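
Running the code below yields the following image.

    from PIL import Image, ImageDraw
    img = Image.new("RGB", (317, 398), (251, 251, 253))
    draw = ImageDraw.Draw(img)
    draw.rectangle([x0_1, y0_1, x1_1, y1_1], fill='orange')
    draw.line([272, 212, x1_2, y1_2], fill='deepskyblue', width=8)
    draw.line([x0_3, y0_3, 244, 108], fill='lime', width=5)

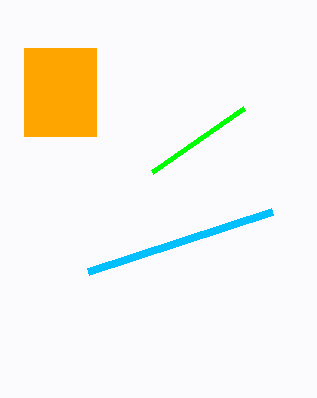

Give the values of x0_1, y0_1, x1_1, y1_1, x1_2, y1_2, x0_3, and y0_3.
x0_1 = 24, y0_1 = 48, x1_1 = 96, y1_1 = 136, x1_2 = 88, y1_2 = 272, x0_3 = 152, y0_3 = 172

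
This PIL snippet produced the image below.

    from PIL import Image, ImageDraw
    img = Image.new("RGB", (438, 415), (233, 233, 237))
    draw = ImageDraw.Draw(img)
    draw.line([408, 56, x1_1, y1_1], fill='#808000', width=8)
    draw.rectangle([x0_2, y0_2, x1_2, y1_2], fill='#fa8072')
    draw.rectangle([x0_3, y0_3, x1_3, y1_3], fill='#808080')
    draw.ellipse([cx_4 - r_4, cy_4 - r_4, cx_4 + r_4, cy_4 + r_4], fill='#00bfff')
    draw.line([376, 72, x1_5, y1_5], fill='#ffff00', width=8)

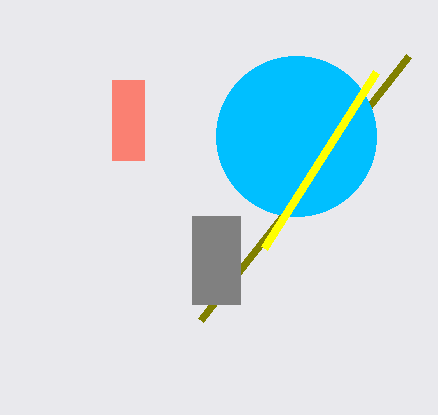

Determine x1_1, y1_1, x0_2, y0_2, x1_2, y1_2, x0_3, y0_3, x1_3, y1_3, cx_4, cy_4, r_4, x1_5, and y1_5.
x1_1 = 200, y1_1 = 320, x0_2 = 112, y0_2 = 80, x1_2 = 144, y1_2 = 160, x0_3 = 192, y0_3 = 216, x1_3 = 240, y1_3 = 304, cx_4 = 296, cy_4 = 136, r_4 = 80, x1_5 = 264, y1_5 = 248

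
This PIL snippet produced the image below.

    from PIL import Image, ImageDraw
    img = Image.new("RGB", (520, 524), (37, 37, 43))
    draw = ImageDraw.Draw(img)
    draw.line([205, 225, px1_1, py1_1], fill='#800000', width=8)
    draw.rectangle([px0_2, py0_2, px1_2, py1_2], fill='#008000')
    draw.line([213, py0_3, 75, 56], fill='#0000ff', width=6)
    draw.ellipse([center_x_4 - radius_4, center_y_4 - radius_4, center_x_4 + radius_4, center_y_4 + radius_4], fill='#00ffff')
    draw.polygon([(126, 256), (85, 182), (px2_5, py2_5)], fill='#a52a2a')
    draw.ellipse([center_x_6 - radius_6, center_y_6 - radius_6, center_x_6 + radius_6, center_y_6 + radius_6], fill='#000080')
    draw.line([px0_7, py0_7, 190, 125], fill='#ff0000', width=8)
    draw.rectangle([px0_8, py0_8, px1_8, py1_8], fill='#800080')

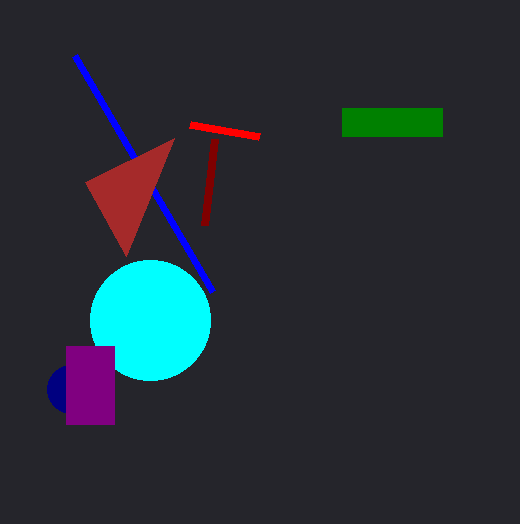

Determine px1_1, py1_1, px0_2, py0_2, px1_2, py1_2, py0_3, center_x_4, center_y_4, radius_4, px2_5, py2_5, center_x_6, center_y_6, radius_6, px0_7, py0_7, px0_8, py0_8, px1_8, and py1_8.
px1_1 = 215, py1_1 = 139, px0_2 = 342, py0_2 = 108, px1_2 = 442, py1_2 = 136, py0_3 = 292, center_x_4 = 150, center_y_4 = 320, radius_4 = 60, px2_5 = 174, py2_5 = 138, center_x_6 = 71, center_y_6 = 389, radius_6 = 24, px0_7 = 259, py0_7 = 137, px0_8 = 66, py0_8 = 346, px1_8 = 114, py1_8 = 424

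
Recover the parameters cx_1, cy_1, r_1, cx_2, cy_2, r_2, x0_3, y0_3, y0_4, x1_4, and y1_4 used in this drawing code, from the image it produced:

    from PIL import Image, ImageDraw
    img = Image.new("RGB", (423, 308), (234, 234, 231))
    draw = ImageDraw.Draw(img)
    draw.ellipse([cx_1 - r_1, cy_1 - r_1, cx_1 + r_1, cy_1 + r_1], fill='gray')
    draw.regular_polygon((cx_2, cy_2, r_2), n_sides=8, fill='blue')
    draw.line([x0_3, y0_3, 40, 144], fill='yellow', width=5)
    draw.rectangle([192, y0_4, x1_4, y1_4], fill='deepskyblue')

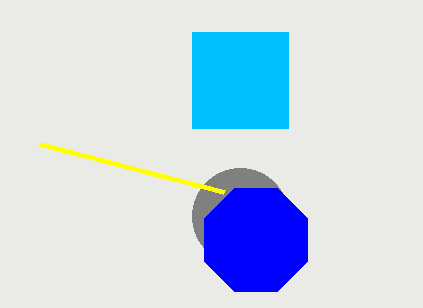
cx_1 = 240; cy_1 = 216; r_1 = 48; cx_2 = 256; cy_2 = 240; r_2 = 56; x0_3 = 224; y0_3 = 192; y0_4 = 32; x1_4 = 288; y1_4 = 128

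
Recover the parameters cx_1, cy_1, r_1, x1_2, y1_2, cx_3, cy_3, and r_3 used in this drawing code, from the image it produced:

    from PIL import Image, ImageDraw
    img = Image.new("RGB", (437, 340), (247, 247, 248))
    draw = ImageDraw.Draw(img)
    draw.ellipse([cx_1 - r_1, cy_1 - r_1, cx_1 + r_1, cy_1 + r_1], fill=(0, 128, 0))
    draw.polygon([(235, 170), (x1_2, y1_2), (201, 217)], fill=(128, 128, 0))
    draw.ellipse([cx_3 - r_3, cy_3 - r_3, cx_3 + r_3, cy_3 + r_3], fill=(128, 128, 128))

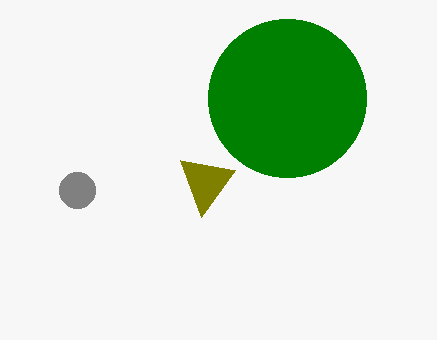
cx_1 = 287; cy_1 = 98; r_1 = 79; x1_2 = 180; y1_2 = 160; cx_3 = 77; cy_3 = 190; r_3 = 18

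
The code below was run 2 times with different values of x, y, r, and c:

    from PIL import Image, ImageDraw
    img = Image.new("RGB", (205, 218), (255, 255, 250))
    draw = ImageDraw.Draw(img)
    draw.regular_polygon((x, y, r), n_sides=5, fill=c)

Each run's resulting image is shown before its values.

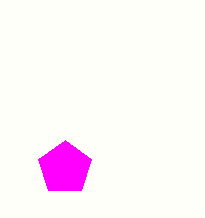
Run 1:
x = 65
y = 168
r = 28
c = 'magenta'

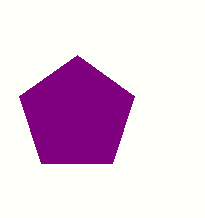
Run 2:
x = 77; y = 115; r = 60; c = 'purple'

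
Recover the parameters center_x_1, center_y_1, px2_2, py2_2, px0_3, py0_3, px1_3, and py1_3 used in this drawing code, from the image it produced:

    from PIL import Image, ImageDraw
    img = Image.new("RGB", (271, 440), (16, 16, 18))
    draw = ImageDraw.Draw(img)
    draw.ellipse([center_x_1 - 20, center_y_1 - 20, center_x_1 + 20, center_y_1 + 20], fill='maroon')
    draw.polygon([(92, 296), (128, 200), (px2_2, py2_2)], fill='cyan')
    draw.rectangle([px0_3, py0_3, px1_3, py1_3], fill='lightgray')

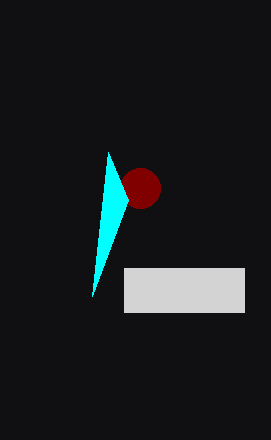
center_x_1 = 140
center_y_1 = 188
px2_2 = 108
py2_2 = 152
px0_3 = 124
py0_3 = 268
px1_3 = 244
py1_3 = 312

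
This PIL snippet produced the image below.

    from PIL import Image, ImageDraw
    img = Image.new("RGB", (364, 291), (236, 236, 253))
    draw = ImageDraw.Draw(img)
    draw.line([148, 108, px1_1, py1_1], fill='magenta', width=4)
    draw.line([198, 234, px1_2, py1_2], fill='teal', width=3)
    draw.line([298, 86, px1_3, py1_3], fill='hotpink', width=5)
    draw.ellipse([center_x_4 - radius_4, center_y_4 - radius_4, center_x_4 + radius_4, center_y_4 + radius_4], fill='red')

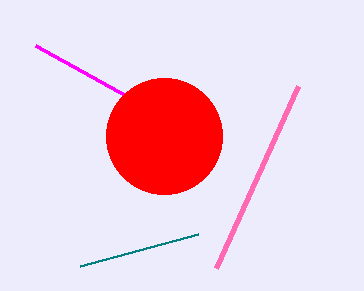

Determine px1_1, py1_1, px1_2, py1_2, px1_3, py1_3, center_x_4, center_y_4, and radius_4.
px1_1 = 36, py1_1 = 46, px1_2 = 80, py1_2 = 266, px1_3 = 216, py1_3 = 268, center_x_4 = 164, center_y_4 = 136, radius_4 = 58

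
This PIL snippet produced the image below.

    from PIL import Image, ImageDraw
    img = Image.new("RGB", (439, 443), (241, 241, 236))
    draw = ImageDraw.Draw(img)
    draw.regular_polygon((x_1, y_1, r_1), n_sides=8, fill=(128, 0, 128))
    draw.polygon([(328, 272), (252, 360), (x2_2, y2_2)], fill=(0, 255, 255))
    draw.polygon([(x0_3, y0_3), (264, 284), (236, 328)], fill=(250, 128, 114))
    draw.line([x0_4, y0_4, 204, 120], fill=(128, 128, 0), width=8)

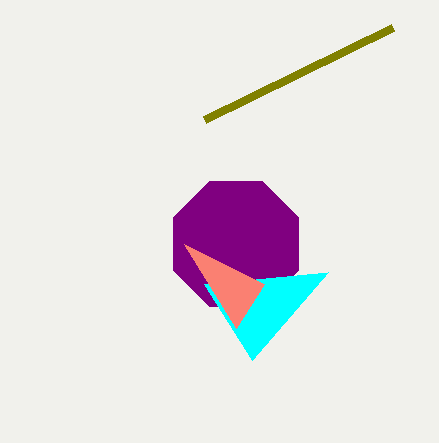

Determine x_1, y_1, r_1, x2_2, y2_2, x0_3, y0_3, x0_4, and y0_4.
x_1 = 236; y_1 = 244; r_1 = 68; x2_2 = 204; y2_2 = 284; x0_3 = 184; y0_3 = 244; x0_4 = 392; y0_4 = 28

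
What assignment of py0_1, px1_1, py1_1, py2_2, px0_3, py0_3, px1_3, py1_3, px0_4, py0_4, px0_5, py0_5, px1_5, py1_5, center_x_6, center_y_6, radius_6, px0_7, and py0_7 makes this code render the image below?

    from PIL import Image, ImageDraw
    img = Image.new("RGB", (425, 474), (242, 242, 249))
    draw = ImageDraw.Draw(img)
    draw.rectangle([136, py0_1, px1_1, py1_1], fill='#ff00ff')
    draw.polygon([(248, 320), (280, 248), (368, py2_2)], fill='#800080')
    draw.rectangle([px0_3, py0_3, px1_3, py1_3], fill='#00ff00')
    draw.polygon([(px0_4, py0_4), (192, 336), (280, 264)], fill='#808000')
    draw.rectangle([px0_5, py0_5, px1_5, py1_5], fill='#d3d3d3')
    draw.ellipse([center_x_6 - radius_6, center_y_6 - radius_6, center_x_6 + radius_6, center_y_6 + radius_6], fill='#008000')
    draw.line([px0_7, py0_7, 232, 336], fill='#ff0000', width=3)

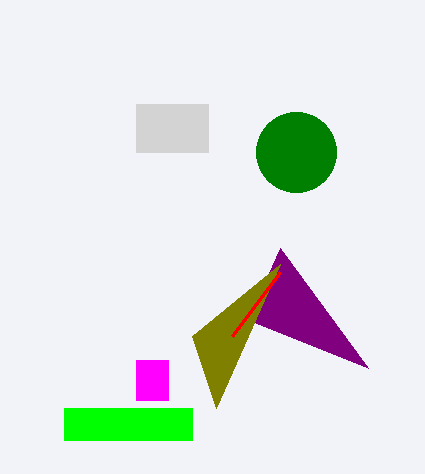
py0_1 = 360
px1_1 = 168
py1_1 = 400
py2_2 = 368
px0_3 = 64
py0_3 = 408
px1_3 = 192
py1_3 = 440
px0_4 = 216
py0_4 = 408
px0_5 = 136
py0_5 = 104
px1_5 = 208
py1_5 = 152
center_x_6 = 296
center_y_6 = 152
radius_6 = 40
px0_7 = 280
py0_7 = 272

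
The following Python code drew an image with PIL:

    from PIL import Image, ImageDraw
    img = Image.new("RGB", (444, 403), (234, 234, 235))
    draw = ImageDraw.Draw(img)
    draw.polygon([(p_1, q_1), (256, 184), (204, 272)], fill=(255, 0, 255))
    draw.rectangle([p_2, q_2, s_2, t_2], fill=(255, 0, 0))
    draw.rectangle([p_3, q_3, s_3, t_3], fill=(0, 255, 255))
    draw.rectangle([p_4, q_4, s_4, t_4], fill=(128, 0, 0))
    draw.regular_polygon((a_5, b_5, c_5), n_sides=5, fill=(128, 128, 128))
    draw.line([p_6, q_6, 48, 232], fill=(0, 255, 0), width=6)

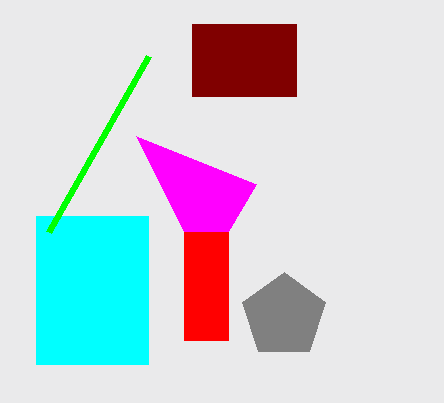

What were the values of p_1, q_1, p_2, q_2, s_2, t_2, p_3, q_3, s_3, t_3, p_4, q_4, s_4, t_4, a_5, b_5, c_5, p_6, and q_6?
p_1 = 136
q_1 = 136
p_2 = 184
q_2 = 232
s_2 = 228
t_2 = 340
p_3 = 36
q_3 = 216
s_3 = 148
t_3 = 364
p_4 = 192
q_4 = 24
s_4 = 296
t_4 = 96
a_5 = 284
b_5 = 316
c_5 = 44
p_6 = 148
q_6 = 56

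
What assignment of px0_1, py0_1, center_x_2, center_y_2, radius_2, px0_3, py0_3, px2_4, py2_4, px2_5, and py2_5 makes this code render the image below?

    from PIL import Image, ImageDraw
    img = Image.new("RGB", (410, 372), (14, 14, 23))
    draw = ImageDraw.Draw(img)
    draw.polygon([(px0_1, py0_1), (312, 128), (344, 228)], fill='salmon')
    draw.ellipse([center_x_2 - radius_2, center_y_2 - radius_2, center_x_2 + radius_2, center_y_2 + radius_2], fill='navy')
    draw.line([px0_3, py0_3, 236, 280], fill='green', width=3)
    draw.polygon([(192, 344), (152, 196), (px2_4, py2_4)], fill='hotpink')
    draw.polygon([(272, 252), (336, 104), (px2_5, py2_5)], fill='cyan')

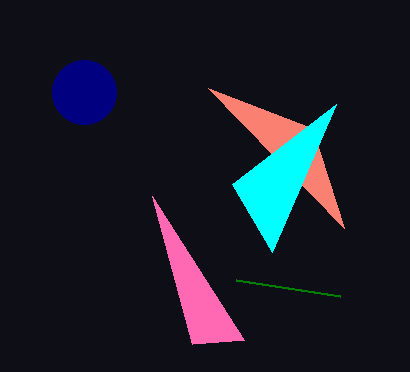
px0_1 = 208; py0_1 = 88; center_x_2 = 84; center_y_2 = 92; radius_2 = 32; px0_3 = 340; py0_3 = 296; px2_4 = 244; py2_4 = 340; px2_5 = 232; py2_5 = 184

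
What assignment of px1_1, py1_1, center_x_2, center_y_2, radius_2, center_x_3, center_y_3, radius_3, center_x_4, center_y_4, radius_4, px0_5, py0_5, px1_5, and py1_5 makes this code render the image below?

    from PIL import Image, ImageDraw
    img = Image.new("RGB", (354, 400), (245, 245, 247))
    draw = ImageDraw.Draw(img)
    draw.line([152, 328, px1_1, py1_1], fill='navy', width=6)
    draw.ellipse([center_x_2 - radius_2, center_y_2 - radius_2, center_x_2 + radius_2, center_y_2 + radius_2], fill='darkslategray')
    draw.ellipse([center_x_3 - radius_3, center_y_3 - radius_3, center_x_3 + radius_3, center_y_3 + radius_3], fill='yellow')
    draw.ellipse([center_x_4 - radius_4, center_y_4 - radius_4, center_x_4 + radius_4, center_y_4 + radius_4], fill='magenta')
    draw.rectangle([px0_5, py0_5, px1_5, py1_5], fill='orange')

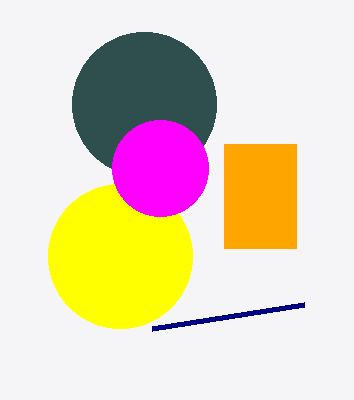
px1_1 = 304; py1_1 = 304; center_x_2 = 144; center_y_2 = 104; radius_2 = 72; center_x_3 = 120; center_y_3 = 256; radius_3 = 72; center_x_4 = 160; center_y_4 = 168; radius_4 = 48; px0_5 = 224; py0_5 = 144; px1_5 = 296; py1_5 = 248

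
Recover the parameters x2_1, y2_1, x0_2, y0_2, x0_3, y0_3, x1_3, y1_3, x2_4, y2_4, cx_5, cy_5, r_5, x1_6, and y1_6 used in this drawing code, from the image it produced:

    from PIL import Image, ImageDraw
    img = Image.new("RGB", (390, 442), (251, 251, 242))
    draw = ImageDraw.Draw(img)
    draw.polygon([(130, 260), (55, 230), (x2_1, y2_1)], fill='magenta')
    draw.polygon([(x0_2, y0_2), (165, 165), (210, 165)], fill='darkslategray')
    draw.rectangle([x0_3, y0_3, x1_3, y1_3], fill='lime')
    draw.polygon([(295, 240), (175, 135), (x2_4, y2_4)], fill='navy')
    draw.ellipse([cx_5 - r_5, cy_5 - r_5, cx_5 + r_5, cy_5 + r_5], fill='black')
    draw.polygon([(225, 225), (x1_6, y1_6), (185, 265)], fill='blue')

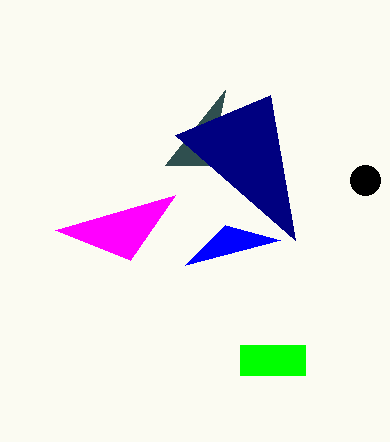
x2_1 = 175; y2_1 = 195; x0_2 = 225; y0_2 = 90; x0_3 = 240; y0_3 = 345; x1_3 = 305; y1_3 = 375; x2_4 = 270; y2_4 = 95; cx_5 = 365; cy_5 = 180; r_5 = 15; x1_6 = 280; y1_6 = 240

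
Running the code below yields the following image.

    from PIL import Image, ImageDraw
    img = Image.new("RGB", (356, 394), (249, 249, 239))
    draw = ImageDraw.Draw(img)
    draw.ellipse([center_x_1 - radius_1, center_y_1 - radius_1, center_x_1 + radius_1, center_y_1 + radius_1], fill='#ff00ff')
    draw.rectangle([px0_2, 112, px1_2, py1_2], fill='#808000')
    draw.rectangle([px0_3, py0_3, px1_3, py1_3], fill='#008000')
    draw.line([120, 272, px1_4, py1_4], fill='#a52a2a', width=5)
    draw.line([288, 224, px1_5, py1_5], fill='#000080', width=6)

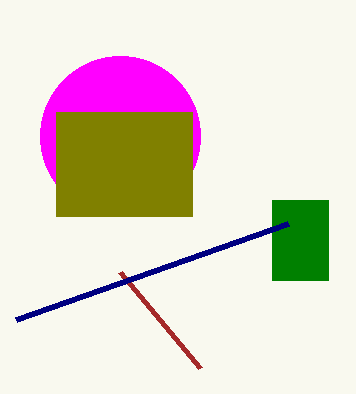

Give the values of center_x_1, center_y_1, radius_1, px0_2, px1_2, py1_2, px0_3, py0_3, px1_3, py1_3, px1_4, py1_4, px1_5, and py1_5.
center_x_1 = 120, center_y_1 = 136, radius_1 = 80, px0_2 = 56, px1_2 = 192, py1_2 = 216, px0_3 = 272, py0_3 = 200, px1_3 = 328, py1_3 = 280, px1_4 = 200, py1_4 = 368, px1_5 = 16, py1_5 = 320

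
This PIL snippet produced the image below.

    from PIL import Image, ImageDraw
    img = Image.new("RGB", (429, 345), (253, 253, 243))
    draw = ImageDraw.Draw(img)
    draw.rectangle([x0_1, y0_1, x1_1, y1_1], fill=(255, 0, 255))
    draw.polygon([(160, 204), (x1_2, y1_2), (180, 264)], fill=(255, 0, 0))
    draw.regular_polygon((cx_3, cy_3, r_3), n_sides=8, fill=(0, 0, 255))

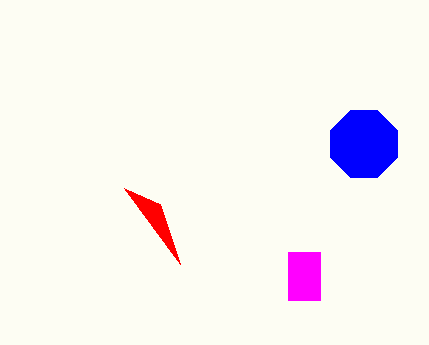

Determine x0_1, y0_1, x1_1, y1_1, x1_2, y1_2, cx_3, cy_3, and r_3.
x0_1 = 288; y0_1 = 252; x1_1 = 320; y1_1 = 300; x1_2 = 124; y1_2 = 188; cx_3 = 364; cy_3 = 144; r_3 = 36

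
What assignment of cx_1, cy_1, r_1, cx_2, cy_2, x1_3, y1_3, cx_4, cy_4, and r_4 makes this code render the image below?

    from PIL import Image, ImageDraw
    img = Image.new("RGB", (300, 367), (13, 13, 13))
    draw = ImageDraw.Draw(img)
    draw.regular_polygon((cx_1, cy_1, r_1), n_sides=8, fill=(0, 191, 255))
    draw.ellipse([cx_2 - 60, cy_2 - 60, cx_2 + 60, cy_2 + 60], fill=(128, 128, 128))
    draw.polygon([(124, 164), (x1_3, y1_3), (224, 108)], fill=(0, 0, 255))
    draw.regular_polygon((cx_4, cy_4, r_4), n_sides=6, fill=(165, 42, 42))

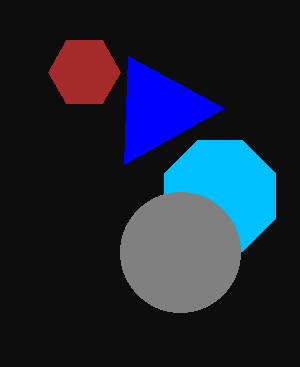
cx_1 = 220; cy_1 = 196; r_1 = 60; cx_2 = 180; cy_2 = 252; x1_3 = 128; y1_3 = 56; cx_4 = 84; cy_4 = 72; r_4 = 36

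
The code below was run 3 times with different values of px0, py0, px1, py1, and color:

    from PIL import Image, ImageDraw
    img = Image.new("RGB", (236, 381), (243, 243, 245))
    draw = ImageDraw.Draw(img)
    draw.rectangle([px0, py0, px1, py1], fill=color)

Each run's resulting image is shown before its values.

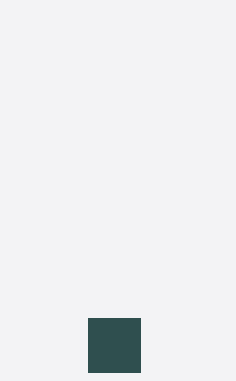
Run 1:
px0 = 88
py0 = 318
px1 = 140
py1 = 372
color = 'darkslategray'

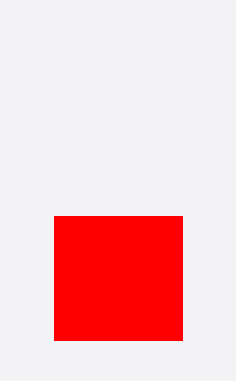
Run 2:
px0 = 54, py0 = 216, px1 = 182, py1 = 340, color = 'red'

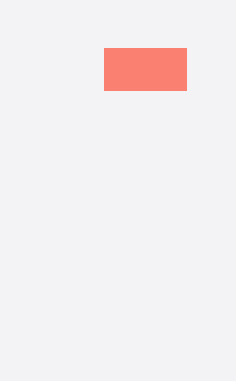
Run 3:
px0 = 104; py0 = 48; px1 = 186; py1 = 90; color = 'salmon'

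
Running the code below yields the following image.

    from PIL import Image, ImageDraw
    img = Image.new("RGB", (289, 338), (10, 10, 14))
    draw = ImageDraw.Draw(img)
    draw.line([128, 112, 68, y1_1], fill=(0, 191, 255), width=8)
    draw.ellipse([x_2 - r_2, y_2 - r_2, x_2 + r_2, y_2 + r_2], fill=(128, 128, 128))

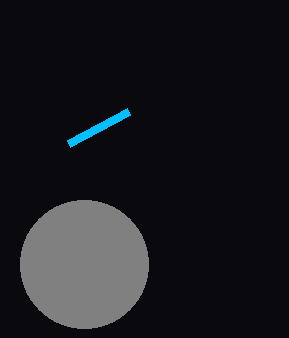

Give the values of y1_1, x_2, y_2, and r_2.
y1_1 = 144; x_2 = 84; y_2 = 264; r_2 = 64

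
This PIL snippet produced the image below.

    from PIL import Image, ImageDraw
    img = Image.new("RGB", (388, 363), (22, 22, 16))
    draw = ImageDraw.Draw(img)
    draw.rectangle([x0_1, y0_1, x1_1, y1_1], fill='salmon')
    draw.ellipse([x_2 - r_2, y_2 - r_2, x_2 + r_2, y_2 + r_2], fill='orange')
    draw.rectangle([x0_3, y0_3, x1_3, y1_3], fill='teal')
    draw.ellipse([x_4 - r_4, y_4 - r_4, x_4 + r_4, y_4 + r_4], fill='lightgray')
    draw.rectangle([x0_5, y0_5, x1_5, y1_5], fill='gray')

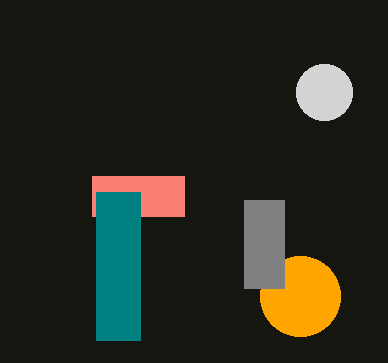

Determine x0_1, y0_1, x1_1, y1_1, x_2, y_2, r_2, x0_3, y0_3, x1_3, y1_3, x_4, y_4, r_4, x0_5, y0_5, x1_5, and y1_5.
x0_1 = 92
y0_1 = 176
x1_1 = 184
y1_1 = 216
x_2 = 300
y_2 = 296
r_2 = 40
x0_3 = 96
y0_3 = 192
x1_3 = 140
y1_3 = 340
x_4 = 324
y_4 = 92
r_4 = 28
x0_5 = 244
y0_5 = 200
x1_5 = 284
y1_5 = 288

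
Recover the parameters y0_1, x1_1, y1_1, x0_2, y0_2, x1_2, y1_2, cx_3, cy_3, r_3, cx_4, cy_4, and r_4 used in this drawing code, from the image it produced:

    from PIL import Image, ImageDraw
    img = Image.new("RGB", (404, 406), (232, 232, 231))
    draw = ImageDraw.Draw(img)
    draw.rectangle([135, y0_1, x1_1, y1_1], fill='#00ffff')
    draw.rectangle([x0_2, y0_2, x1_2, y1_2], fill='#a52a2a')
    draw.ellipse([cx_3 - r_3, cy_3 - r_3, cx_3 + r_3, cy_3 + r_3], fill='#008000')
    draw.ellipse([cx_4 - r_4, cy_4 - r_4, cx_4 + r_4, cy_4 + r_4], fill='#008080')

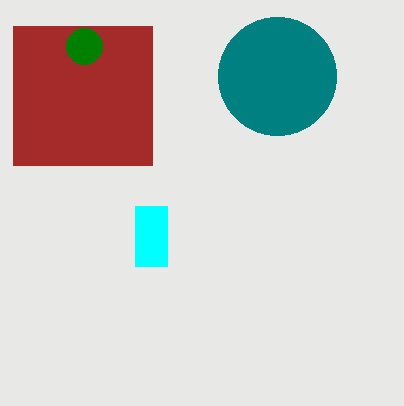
y0_1 = 206; x1_1 = 167; y1_1 = 266; x0_2 = 13; y0_2 = 26; x1_2 = 152; y1_2 = 165; cx_3 = 84; cy_3 = 46; r_3 = 18; cx_4 = 277; cy_4 = 76; r_4 = 59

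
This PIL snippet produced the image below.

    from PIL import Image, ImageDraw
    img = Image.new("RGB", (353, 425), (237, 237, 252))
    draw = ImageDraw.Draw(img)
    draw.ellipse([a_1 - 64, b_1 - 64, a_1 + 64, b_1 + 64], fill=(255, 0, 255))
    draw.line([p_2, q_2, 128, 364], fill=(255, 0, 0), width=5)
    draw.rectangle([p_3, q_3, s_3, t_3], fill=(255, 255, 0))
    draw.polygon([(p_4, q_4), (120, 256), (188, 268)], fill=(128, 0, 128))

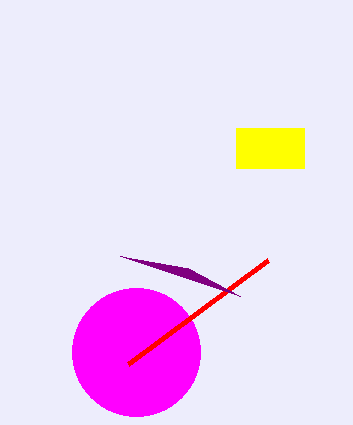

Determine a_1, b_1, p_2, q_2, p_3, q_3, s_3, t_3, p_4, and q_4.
a_1 = 136, b_1 = 352, p_2 = 268, q_2 = 260, p_3 = 236, q_3 = 128, s_3 = 304, t_3 = 168, p_4 = 240, q_4 = 296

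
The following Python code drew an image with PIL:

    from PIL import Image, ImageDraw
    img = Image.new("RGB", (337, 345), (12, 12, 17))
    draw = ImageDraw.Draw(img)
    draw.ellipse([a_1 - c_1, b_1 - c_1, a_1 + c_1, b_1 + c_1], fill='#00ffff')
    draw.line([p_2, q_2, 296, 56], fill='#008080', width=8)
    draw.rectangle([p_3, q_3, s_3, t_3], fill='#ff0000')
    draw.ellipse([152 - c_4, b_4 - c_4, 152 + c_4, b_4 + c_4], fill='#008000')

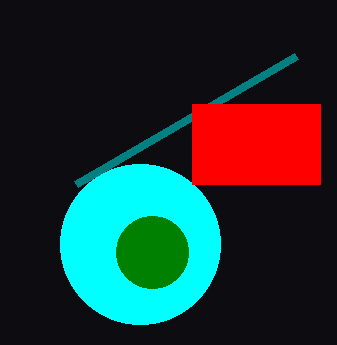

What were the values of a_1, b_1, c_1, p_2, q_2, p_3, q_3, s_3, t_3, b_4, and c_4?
a_1 = 140
b_1 = 244
c_1 = 80
p_2 = 76
q_2 = 184
p_3 = 192
q_3 = 104
s_3 = 320
t_3 = 184
b_4 = 252
c_4 = 36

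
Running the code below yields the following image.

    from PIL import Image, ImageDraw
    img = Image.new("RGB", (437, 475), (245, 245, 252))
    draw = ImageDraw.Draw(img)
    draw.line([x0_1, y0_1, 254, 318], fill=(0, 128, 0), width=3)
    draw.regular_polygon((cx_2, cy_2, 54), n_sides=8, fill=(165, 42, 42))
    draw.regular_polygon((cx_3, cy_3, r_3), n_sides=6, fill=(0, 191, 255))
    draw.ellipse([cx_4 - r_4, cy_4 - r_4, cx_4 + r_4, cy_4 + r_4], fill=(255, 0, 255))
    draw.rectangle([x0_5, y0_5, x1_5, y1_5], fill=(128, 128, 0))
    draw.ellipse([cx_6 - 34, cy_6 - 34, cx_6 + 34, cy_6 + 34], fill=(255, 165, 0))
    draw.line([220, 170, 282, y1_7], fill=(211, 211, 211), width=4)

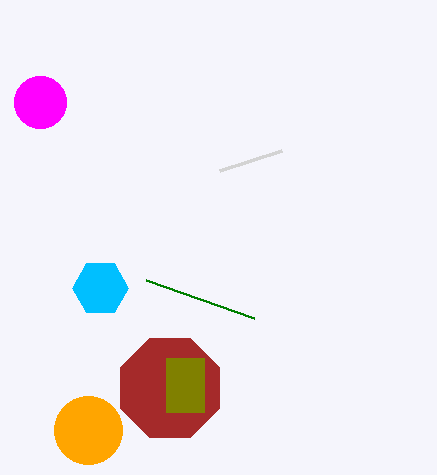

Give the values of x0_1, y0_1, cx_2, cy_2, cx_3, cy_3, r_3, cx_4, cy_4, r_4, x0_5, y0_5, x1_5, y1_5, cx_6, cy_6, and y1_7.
x0_1 = 146; y0_1 = 280; cx_2 = 170; cy_2 = 388; cx_3 = 100; cy_3 = 288; r_3 = 28; cx_4 = 40; cy_4 = 102; r_4 = 26; x0_5 = 166; y0_5 = 358; x1_5 = 204; y1_5 = 412; cx_6 = 88; cy_6 = 430; y1_7 = 150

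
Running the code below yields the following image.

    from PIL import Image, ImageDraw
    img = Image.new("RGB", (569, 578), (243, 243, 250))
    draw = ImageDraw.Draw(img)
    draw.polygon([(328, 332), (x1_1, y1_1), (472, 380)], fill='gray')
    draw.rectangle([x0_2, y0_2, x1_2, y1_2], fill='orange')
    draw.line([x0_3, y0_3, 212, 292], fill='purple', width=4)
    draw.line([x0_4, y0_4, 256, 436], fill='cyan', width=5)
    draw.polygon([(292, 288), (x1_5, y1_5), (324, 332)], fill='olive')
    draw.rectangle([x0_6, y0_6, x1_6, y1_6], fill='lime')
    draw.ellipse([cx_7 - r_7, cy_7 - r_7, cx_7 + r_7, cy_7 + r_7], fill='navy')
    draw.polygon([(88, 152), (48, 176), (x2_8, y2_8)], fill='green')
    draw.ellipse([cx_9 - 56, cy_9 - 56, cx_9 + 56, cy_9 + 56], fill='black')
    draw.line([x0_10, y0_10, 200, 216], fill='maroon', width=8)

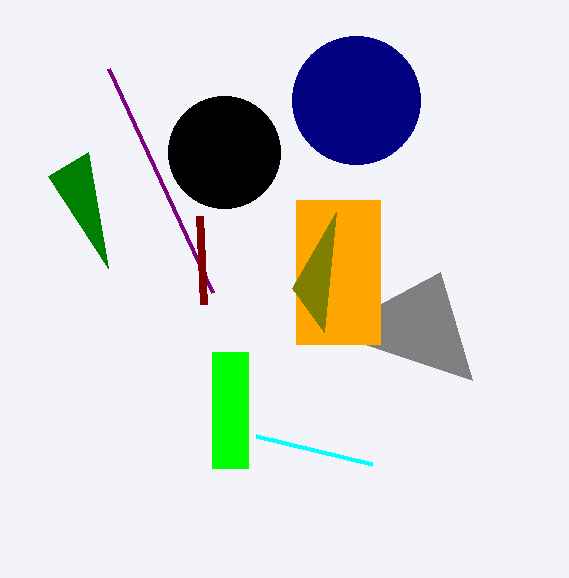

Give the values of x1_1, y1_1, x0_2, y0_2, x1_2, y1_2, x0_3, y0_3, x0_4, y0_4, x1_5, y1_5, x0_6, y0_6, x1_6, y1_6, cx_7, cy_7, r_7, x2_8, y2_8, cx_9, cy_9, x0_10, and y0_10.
x1_1 = 440; y1_1 = 272; x0_2 = 296; y0_2 = 200; x1_2 = 380; y1_2 = 344; x0_3 = 108; y0_3 = 68; x0_4 = 372; y0_4 = 464; x1_5 = 336; y1_5 = 212; x0_6 = 212; y0_6 = 352; x1_6 = 248; y1_6 = 468; cx_7 = 356; cy_7 = 100; r_7 = 64; x2_8 = 108; y2_8 = 268; cx_9 = 224; cy_9 = 152; x0_10 = 204; y0_10 = 304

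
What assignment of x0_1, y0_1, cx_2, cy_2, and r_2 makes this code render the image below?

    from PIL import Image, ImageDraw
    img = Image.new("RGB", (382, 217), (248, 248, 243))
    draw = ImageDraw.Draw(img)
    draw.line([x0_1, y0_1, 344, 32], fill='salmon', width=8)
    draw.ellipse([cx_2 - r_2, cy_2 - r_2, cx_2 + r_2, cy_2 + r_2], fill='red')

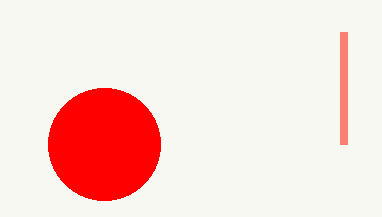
x0_1 = 344, y0_1 = 144, cx_2 = 104, cy_2 = 144, r_2 = 56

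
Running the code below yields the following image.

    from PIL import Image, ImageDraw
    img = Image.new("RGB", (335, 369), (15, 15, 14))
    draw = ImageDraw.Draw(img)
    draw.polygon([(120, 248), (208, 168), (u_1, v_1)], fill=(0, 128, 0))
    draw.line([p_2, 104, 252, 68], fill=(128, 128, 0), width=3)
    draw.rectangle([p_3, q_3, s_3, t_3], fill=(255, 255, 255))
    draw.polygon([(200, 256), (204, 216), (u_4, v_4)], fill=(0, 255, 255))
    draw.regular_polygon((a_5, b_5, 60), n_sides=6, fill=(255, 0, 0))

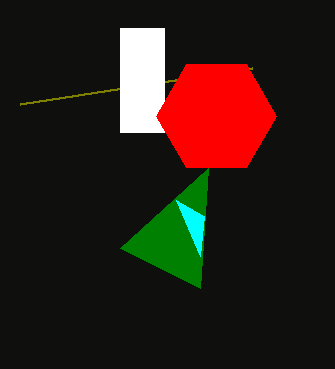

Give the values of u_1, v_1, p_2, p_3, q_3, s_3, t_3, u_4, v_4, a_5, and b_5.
u_1 = 200; v_1 = 288; p_2 = 20; p_3 = 120; q_3 = 28; s_3 = 164; t_3 = 132; u_4 = 176; v_4 = 200; a_5 = 216; b_5 = 116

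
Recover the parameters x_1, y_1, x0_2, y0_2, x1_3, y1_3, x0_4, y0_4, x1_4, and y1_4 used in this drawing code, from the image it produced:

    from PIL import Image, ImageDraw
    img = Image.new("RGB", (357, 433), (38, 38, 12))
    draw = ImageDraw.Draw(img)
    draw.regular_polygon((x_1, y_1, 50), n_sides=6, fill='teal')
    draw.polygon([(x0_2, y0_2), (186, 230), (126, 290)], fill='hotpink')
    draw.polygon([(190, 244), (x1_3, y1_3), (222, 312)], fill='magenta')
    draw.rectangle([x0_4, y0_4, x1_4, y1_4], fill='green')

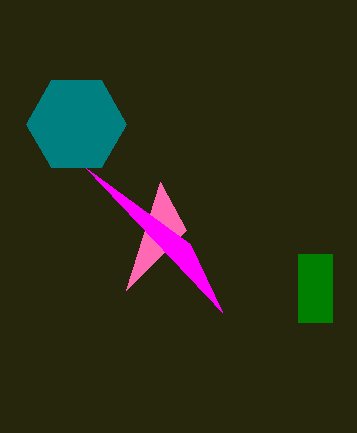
x_1 = 76; y_1 = 124; x0_2 = 160; y0_2 = 182; x1_3 = 86; y1_3 = 168; x0_4 = 298; y0_4 = 254; x1_4 = 332; y1_4 = 322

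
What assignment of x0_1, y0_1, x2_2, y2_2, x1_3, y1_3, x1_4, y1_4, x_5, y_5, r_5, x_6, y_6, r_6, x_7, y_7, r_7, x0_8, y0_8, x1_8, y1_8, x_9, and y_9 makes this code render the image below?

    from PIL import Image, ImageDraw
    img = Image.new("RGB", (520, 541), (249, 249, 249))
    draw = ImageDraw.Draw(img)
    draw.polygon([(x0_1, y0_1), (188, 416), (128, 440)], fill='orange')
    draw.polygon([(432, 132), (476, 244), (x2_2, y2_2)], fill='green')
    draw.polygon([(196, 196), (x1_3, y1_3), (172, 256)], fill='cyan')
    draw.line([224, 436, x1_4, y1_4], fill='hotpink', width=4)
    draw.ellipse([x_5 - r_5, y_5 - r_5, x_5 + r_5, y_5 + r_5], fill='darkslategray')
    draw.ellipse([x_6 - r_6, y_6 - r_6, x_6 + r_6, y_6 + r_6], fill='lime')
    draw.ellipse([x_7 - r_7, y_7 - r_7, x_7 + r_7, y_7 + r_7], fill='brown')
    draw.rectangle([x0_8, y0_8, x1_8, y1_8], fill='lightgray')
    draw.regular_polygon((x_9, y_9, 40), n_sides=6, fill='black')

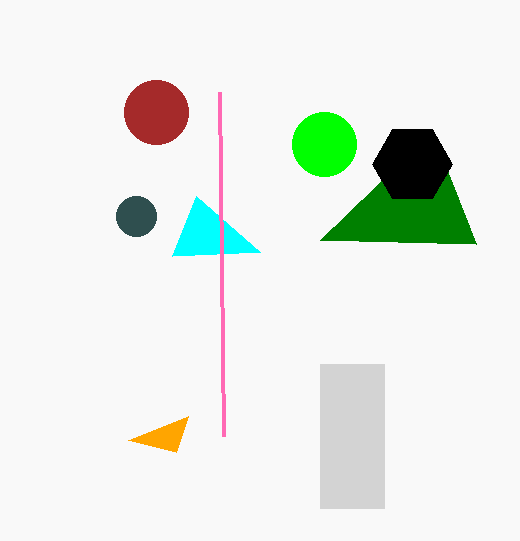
x0_1 = 176
y0_1 = 452
x2_2 = 320
y2_2 = 240
x1_3 = 260
y1_3 = 252
x1_4 = 220
y1_4 = 92
x_5 = 136
y_5 = 216
r_5 = 20
x_6 = 324
y_6 = 144
r_6 = 32
x_7 = 156
y_7 = 112
r_7 = 32
x0_8 = 320
y0_8 = 364
x1_8 = 384
y1_8 = 508
x_9 = 412
y_9 = 164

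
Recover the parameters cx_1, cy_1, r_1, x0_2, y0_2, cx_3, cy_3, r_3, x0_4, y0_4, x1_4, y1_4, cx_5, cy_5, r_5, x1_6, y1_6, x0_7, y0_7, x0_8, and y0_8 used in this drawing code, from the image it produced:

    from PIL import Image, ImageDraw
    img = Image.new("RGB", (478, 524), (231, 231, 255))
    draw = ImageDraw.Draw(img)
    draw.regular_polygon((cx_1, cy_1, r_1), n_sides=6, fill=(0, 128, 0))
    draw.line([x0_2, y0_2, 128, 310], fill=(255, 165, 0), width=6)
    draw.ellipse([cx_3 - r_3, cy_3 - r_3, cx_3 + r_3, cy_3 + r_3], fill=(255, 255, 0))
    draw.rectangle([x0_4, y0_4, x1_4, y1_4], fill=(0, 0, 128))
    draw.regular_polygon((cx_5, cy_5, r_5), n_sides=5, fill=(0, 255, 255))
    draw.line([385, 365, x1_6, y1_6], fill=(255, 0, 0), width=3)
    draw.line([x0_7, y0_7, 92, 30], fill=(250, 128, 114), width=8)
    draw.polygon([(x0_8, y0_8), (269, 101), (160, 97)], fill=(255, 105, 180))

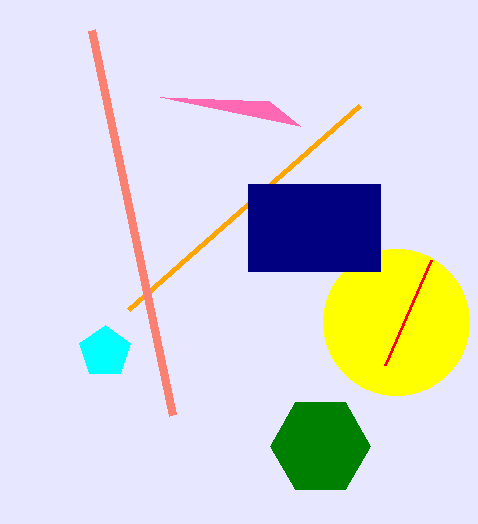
cx_1 = 320, cy_1 = 446, r_1 = 50, x0_2 = 359, y0_2 = 106, cx_3 = 396, cy_3 = 322, r_3 = 73, x0_4 = 248, y0_4 = 184, x1_4 = 380, y1_4 = 271, cx_5 = 105, cy_5 = 352, r_5 = 27, x1_6 = 431, y1_6 = 260, x0_7 = 173, y0_7 = 415, x0_8 = 300, y0_8 = 126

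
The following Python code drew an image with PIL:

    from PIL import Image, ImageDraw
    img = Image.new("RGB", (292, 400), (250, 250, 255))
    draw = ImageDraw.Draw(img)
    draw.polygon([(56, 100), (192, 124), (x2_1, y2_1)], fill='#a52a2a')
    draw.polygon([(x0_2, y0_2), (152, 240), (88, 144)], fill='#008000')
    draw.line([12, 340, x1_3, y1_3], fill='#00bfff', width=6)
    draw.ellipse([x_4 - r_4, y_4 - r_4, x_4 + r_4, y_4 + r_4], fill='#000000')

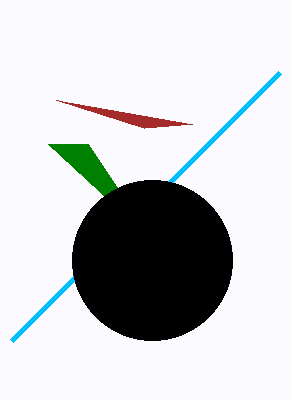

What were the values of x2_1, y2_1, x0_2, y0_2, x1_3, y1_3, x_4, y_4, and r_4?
x2_1 = 144, y2_1 = 128, x0_2 = 48, y0_2 = 144, x1_3 = 280, y1_3 = 72, x_4 = 152, y_4 = 260, r_4 = 80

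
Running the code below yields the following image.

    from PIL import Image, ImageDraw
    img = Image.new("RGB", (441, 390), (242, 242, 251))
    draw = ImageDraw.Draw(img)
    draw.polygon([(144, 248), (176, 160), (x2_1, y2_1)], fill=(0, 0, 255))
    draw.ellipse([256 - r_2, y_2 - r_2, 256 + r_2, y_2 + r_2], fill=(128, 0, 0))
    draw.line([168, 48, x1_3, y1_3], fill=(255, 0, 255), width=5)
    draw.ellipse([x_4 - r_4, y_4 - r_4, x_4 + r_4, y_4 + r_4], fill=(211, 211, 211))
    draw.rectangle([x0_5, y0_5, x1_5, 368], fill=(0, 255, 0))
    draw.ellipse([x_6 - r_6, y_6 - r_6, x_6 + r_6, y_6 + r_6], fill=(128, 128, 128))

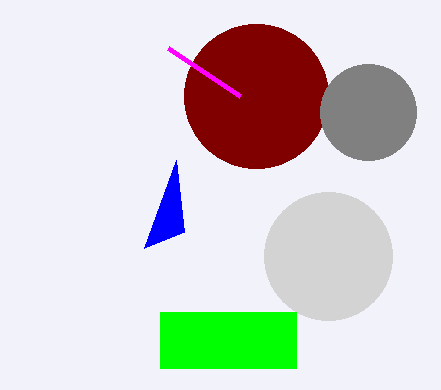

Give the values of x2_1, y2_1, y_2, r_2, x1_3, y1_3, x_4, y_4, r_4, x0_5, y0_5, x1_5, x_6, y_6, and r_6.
x2_1 = 184
y2_1 = 232
y_2 = 96
r_2 = 72
x1_3 = 240
y1_3 = 96
x_4 = 328
y_4 = 256
r_4 = 64
x0_5 = 160
y0_5 = 312
x1_5 = 296
x_6 = 368
y_6 = 112
r_6 = 48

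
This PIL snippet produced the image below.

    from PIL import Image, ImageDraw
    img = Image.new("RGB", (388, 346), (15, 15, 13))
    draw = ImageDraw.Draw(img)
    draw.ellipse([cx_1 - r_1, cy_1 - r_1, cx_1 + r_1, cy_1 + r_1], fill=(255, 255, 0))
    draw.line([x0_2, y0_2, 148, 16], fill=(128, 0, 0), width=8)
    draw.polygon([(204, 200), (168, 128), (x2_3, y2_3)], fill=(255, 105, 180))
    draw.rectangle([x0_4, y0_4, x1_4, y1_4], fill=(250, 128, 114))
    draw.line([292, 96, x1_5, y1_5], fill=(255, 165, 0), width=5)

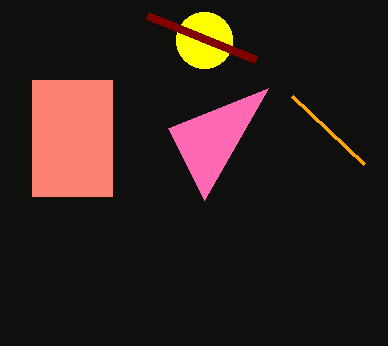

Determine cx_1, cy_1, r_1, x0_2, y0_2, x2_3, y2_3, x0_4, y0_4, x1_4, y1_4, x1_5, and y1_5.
cx_1 = 204
cy_1 = 40
r_1 = 28
x0_2 = 256
y0_2 = 60
x2_3 = 268
y2_3 = 88
x0_4 = 32
y0_4 = 80
x1_4 = 112
y1_4 = 196
x1_5 = 364
y1_5 = 164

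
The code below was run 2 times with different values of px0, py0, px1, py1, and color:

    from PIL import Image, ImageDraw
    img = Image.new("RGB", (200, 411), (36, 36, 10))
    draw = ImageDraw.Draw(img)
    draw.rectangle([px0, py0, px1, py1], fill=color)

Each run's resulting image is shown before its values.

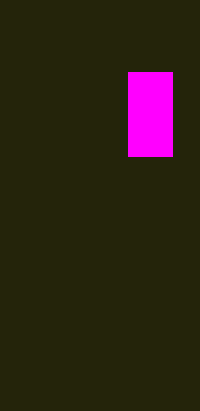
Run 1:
px0 = 128, py0 = 72, px1 = 172, py1 = 156, color = 'magenta'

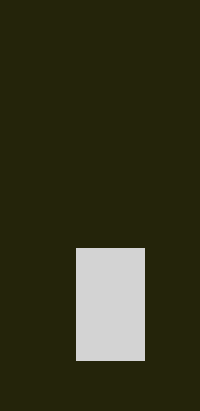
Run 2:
px0 = 76, py0 = 248, px1 = 144, py1 = 360, color = 'lightgray'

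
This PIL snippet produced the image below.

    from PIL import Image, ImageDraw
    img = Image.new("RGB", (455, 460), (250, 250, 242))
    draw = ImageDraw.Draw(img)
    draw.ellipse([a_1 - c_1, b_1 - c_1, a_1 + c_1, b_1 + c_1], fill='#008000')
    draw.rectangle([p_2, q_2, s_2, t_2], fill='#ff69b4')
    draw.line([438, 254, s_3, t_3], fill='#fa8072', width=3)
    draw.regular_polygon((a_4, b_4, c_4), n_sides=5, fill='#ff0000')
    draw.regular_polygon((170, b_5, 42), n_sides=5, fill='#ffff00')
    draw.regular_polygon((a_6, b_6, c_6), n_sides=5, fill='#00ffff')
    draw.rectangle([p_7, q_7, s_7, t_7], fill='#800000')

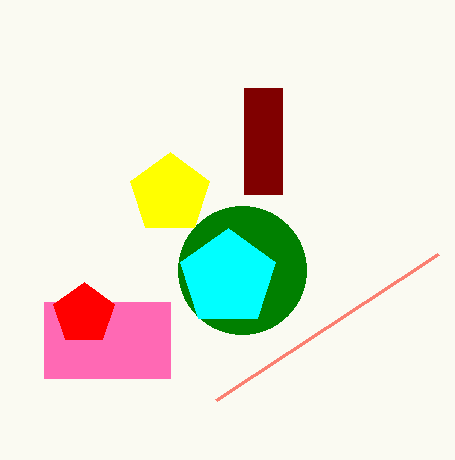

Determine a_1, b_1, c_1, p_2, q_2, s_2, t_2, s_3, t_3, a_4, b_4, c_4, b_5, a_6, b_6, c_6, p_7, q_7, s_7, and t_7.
a_1 = 242, b_1 = 270, c_1 = 64, p_2 = 44, q_2 = 302, s_2 = 170, t_2 = 378, s_3 = 216, t_3 = 400, a_4 = 84, b_4 = 314, c_4 = 32, b_5 = 194, a_6 = 228, b_6 = 278, c_6 = 50, p_7 = 244, q_7 = 88, s_7 = 282, t_7 = 194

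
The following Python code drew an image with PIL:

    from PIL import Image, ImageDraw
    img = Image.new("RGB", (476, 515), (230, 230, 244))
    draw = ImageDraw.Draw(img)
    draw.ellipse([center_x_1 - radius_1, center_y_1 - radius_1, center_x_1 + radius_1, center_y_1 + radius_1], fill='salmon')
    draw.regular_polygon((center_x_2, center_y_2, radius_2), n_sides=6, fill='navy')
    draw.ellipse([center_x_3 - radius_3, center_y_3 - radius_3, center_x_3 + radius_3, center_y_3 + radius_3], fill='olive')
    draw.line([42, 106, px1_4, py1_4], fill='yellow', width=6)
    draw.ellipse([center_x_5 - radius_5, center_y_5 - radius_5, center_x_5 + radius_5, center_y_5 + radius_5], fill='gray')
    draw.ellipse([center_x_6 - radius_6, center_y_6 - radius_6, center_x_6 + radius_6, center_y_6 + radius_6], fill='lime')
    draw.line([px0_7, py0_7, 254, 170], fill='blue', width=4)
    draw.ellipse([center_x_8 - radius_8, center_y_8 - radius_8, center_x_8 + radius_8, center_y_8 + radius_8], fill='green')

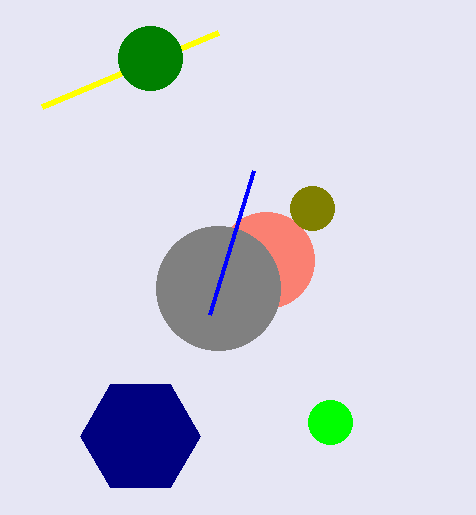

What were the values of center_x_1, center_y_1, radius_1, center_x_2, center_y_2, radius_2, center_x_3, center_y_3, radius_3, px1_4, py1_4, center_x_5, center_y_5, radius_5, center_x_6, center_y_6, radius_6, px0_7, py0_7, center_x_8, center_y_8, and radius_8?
center_x_1 = 266, center_y_1 = 260, radius_1 = 48, center_x_2 = 140, center_y_2 = 436, radius_2 = 60, center_x_3 = 312, center_y_3 = 208, radius_3 = 22, px1_4 = 218, py1_4 = 32, center_x_5 = 218, center_y_5 = 288, radius_5 = 62, center_x_6 = 330, center_y_6 = 422, radius_6 = 22, px0_7 = 210, py0_7 = 314, center_x_8 = 150, center_y_8 = 58, radius_8 = 32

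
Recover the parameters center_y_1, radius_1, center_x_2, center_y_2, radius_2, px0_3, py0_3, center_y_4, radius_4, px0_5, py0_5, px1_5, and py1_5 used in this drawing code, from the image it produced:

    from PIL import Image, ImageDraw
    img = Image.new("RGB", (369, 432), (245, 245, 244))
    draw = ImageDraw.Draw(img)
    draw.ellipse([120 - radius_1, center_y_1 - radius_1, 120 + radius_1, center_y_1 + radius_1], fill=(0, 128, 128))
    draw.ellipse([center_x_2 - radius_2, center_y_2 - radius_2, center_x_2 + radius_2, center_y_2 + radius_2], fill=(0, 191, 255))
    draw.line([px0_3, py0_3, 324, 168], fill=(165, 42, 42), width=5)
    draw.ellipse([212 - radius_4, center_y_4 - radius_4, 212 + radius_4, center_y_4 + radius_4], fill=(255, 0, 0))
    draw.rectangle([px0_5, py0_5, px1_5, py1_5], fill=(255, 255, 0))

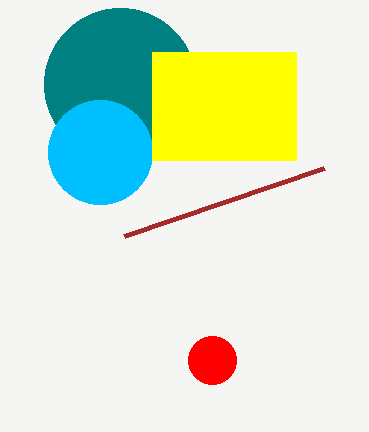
center_y_1 = 84, radius_1 = 76, center_x_2 = 100, center_y_2 = 152, radius_2 = 52, px0_3 = 124, py0_3 = 236, center_y_4 = 360, radius_4 = 24, px0_5 = 152, py0_5 = 52, px1_5 = 296, py1_5 = 160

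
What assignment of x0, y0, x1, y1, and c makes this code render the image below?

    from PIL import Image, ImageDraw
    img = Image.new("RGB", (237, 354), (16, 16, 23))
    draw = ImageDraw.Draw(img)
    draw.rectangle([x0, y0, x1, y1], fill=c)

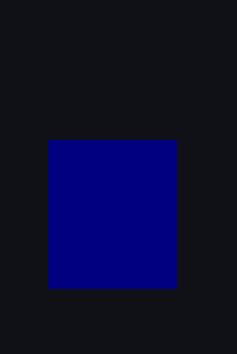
x0 = 48; y0 = 140; x1 = 176; y1 = 288; c = 'navy'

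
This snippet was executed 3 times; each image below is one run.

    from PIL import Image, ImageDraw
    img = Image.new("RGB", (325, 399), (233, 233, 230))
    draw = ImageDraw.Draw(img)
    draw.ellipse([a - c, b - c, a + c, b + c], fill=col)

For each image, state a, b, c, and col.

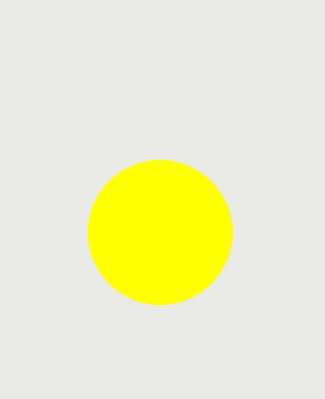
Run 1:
a = 160
b = 232
c = 72
col = 'yellow'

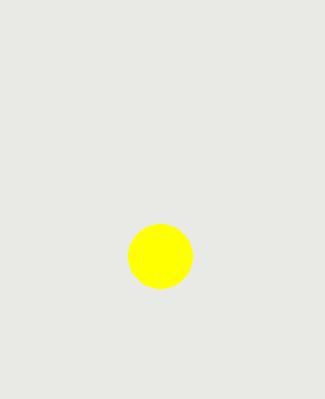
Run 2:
a = 160, b = 256, c = 32, col = 'yellow'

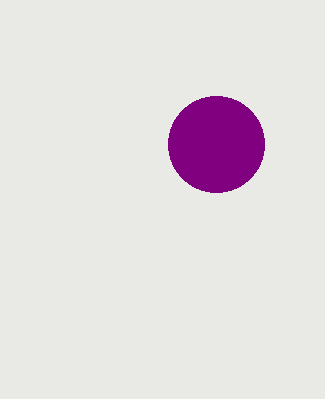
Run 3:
a = 216
b = 144
c = 48
col = 'purple'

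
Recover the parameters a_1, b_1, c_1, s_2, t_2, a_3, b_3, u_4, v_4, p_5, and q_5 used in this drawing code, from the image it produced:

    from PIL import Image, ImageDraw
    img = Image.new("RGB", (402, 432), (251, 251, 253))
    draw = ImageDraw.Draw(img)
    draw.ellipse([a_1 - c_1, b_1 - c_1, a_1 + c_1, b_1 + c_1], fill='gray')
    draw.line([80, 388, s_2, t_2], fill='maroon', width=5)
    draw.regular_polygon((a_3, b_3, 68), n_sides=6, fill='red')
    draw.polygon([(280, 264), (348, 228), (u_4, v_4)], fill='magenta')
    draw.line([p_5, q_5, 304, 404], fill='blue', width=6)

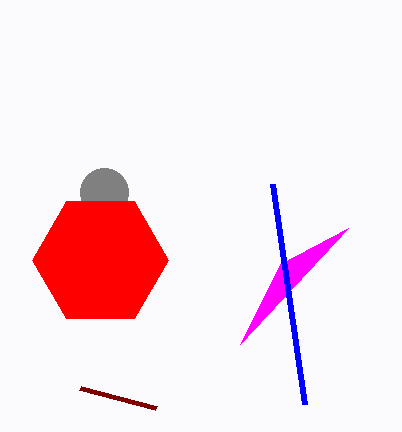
a_1 = 104, b_1 = 192, c_1 = 24, s_2 = 156, t_2 = 408, a_3 = 100, b_3 = 260, u_4 = 240, v_4 = 344, p_5 = 272, q_5 = 184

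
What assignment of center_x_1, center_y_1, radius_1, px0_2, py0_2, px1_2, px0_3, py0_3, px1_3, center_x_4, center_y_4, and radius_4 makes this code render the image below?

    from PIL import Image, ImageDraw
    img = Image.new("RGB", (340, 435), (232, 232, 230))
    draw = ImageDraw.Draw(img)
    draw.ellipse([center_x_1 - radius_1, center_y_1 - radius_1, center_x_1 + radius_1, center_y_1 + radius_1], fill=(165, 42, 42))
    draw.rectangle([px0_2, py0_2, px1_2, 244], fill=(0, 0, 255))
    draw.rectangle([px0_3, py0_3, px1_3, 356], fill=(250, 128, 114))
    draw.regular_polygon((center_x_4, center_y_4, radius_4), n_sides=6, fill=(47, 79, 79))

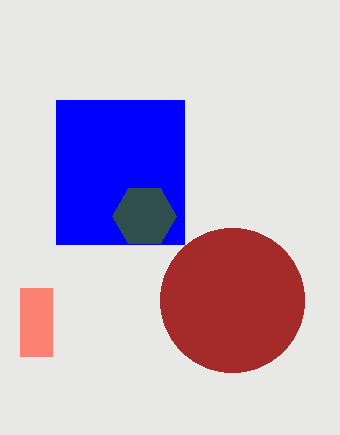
center_x_1 = 232; center_y_1 = 300; radius_1 = 72; px0_2 = 56; py0_2 = 100; px1_2 = 184; px0_3 = 20; py0_3 = 288; px1_3 = 52; center_x_4 = 144; center_y_4 = 216; radius_4 = 32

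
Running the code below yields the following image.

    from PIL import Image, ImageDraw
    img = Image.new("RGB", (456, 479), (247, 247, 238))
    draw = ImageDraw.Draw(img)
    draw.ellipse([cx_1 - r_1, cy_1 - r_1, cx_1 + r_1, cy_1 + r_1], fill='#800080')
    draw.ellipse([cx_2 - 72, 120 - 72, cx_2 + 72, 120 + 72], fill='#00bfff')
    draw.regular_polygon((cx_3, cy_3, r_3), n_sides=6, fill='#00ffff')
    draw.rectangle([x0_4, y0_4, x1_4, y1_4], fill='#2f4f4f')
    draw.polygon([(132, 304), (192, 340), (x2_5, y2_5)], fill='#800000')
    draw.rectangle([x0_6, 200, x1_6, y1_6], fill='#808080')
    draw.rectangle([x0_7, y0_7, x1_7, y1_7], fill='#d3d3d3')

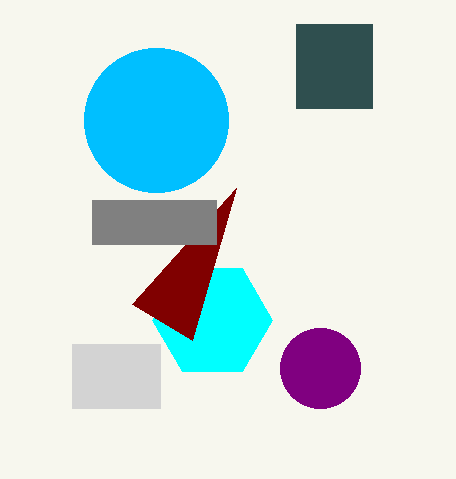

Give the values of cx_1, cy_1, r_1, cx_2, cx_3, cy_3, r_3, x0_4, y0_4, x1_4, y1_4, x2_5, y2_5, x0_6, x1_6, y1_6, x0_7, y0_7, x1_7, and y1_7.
cx_1 = 320; cy_1 = 368; r_1 = 40; cx_2 = 156; cx_3 = 212; cy_3 = 320; r_3 = 60; x0_4 = 296; y0_4 = 24; x1_4 = 372; y1_4 = 108; x2_5 = 236; y2_5 = 188; x0_6 = 92; x1_6 = 216; y1_6 = 244; x0_7 = 72; y0_7 = 344; x1_7 = 160; y1_7 = 408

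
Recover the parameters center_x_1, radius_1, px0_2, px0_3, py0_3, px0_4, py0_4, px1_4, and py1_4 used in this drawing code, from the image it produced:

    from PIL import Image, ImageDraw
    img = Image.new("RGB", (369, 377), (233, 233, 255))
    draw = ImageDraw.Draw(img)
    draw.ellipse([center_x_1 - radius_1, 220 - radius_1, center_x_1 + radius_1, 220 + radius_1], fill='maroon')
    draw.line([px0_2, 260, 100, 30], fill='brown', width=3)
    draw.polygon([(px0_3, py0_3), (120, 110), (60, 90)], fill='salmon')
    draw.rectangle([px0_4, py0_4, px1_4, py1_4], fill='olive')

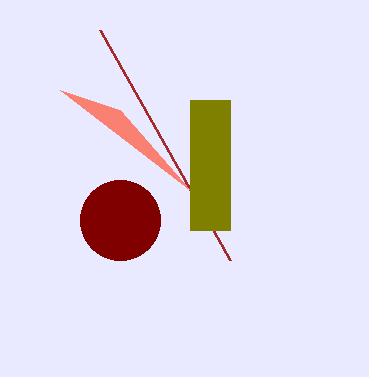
center_x_1 = 120
radius_1 = 40
px0_2 = 230
px0_3 = 190
py0_3 = 190
px0_4 = 190
py0_4 = 100
px1_4 = 230
py1_4 = 230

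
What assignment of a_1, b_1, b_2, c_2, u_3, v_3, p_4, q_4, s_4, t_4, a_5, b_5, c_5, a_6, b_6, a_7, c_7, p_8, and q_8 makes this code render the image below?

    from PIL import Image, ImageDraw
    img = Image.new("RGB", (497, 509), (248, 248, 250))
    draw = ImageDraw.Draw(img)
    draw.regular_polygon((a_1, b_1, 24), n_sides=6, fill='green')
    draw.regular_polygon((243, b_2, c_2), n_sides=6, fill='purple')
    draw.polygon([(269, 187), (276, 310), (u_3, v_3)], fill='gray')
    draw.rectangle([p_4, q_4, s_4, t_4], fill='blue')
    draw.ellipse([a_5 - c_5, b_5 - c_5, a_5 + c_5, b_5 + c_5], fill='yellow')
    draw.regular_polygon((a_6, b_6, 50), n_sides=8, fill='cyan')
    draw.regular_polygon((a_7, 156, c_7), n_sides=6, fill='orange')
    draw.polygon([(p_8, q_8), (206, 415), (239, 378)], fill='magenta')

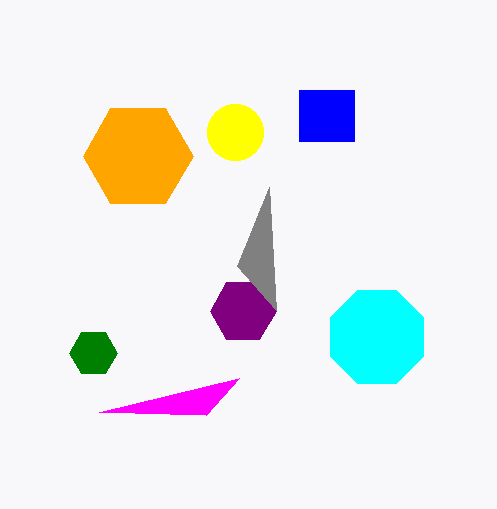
a_1 = 93
b_1 = 353
b_2 = 311
c_2 = 33
u_3 = 237
v_3 = 266
p_4 = 299
q_4 = 90
s_4 = 354
t_4 = 141
a_5 = 235
b_5 = 132
c_5 = 28
a_6 = 377
b_6 = 337
a_7 = 138
c_7 = 55
p_8 = 99
q_8 = 412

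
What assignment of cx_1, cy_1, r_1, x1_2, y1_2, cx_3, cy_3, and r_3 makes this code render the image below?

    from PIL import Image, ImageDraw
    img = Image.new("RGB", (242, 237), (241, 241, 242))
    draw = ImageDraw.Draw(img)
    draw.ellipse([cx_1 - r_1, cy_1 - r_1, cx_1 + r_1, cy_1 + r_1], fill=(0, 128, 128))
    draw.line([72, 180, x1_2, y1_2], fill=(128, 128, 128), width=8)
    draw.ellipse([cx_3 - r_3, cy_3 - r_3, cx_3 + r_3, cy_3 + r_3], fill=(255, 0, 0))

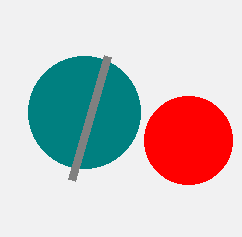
cx_1 = 84; cy_1 = 112; r_1 = 56; x1_2 = 108; y1_2 = 56; cx_3 = 188; cy_3 = 140; r_3 = 44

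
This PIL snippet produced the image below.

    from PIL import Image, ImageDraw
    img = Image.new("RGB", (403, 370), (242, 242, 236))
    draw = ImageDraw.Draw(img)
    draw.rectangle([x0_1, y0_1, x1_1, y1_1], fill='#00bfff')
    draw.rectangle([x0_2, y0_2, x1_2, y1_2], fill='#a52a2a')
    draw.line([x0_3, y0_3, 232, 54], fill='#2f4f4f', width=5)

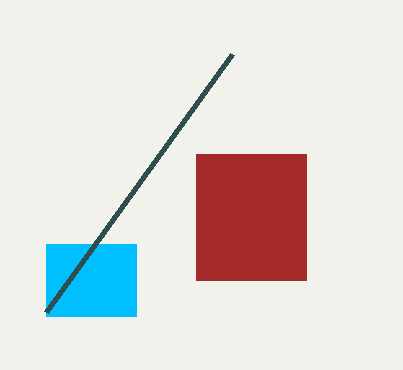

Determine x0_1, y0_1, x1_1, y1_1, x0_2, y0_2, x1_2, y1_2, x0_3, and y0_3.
x0_1 = 46
y0_1 = 244
x1_1 = 136
y1_1 = 316
x0_2 = 196
y0_2 = 154
x1_2 = 306
y1_2 = 280
x0_3 = 46
y0_3 = 312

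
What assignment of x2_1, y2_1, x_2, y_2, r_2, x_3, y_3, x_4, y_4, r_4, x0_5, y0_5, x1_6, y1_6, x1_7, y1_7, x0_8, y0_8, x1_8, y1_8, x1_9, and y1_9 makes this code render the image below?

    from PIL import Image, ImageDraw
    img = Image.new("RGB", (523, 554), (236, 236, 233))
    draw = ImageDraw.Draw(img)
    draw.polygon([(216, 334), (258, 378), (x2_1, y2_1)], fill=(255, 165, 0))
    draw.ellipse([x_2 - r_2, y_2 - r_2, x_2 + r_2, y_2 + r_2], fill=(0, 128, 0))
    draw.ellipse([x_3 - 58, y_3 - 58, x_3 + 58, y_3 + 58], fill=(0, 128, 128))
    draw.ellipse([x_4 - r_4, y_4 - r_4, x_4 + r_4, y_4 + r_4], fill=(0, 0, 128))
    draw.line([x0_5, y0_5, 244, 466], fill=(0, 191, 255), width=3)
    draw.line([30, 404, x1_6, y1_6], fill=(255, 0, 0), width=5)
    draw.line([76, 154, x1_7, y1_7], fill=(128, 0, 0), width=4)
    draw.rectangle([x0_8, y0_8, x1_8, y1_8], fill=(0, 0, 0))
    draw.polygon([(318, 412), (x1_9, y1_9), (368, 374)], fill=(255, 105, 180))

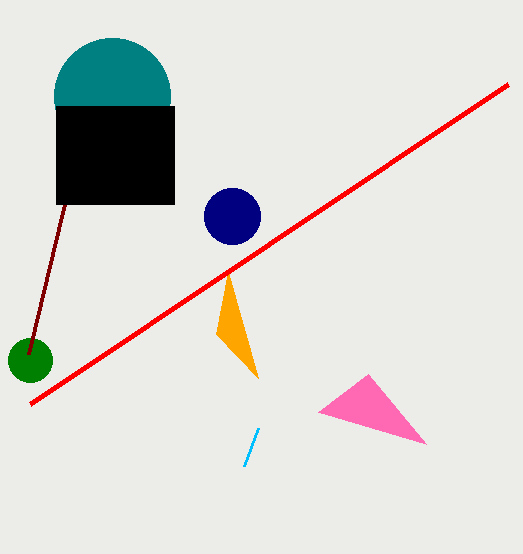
x2_1 = 228, y2_1 = 272, x_2 = 30, y_2 = 360, r_2 = 22, x_3 = 112, y_3 = 96, x_4 = 232, y_4 = 216, r_4 = 28, x0_5 = 258, y0_5 = 428, x1_6 = 508, y1_6 = 84, x1_7 = 28, y1_7 = 354, x0_8 = 56, y0_8 = 106, x1_8 = 174, y1_8 = 204, x1_9 = 426, y1_9 = 444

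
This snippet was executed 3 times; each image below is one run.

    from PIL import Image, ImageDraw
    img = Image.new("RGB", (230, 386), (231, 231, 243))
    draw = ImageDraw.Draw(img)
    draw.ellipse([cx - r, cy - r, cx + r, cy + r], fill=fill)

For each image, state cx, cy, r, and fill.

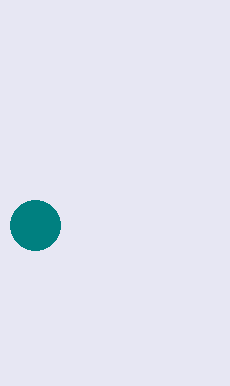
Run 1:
cx = 35; cy = 225; r = 25; fill = 'teal'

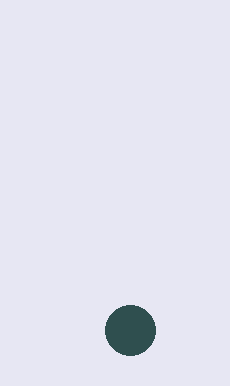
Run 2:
cx = 130; cy = 330; r = 25; fill = 'darkslategray'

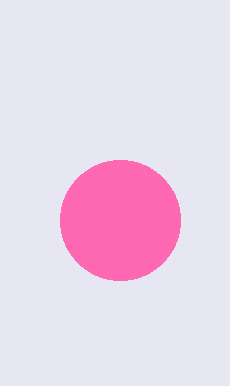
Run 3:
cx = 120, cy = 220, r = 60, fill = 'hotpink'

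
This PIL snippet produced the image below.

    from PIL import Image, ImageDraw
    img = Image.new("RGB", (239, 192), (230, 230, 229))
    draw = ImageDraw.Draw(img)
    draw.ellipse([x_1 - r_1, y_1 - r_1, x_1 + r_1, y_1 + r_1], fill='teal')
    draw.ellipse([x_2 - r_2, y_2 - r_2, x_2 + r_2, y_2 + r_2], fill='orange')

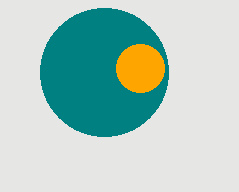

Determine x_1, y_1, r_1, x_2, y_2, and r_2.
x_1 = 104; y_1 = 72; r_1 = 64; x_2 = 140; y_2 = 68; r_2 = 24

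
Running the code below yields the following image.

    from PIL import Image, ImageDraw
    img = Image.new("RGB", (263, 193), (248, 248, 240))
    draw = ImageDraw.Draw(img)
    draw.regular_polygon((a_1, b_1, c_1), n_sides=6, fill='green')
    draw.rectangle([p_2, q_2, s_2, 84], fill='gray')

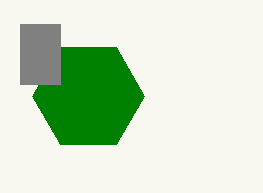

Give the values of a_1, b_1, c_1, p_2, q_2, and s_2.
a_1 = 88; b_1 = 96; c_1 = 56; p_2 = 20; q_2 = 24; s_2 = 60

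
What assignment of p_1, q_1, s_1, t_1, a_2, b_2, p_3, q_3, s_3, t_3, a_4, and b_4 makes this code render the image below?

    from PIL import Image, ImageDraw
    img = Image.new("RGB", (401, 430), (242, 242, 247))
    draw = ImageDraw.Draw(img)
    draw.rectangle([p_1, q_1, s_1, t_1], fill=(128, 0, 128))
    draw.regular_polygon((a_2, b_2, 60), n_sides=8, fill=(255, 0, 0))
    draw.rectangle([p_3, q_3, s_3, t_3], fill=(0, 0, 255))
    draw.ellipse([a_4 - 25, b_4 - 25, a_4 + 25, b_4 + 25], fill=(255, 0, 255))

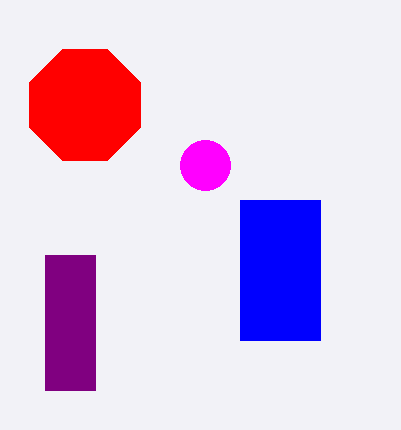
p_1 = 45, q_1 = 255, s_1 = 95, t_1 = 390, a_2 = 85, b_2 = 105, p_3 = 240, q_3 = 200, s_3 = 320, t_3 = 340, a_4 = 205, b_4 = 165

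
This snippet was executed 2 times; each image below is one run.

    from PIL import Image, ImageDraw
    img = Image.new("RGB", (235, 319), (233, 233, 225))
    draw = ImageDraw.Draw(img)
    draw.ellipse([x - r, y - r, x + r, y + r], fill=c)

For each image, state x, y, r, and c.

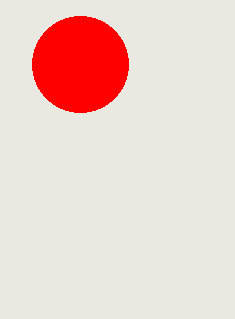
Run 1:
x = 80; y = 64; r = 48; c = 'red'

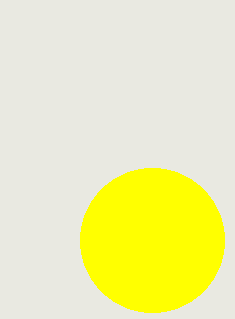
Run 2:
x = 152; y = 240; r = 72; c = 'yellow'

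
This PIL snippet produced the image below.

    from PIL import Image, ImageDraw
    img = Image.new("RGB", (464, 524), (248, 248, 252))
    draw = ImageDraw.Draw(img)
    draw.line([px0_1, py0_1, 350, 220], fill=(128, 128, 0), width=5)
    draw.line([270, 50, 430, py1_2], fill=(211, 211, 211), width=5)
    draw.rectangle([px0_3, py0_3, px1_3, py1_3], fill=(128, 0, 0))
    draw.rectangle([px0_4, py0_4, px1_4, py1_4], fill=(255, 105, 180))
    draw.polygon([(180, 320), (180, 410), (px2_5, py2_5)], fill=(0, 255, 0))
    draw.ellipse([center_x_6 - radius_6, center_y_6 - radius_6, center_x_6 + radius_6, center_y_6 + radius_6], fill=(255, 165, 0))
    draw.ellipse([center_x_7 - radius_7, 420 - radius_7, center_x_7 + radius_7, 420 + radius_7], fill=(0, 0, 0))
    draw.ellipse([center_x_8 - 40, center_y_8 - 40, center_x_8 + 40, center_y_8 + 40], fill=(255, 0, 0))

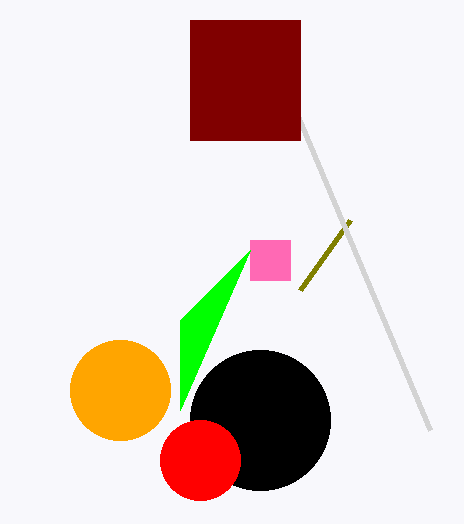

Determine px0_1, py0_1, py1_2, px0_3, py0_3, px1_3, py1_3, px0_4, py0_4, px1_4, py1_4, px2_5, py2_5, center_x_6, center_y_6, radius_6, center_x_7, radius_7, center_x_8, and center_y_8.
px0_1 = 300; py0_1 = 290; py1_2 = 430; px0_3 = 190; py0_3 = 20; px1_3 = 300; py1_3 = 140; px0_4 = 250; py0_4 = 240; px1_4 = 290; py1_4 = 280; px2_5 = 250; py2_5 = 250; center_x_6 = 120; center_y_6 = 390; radius_6 = 50; center_x_7 = 260; radius_7 = 70; center_x_8 = 200; center_y_8 = 460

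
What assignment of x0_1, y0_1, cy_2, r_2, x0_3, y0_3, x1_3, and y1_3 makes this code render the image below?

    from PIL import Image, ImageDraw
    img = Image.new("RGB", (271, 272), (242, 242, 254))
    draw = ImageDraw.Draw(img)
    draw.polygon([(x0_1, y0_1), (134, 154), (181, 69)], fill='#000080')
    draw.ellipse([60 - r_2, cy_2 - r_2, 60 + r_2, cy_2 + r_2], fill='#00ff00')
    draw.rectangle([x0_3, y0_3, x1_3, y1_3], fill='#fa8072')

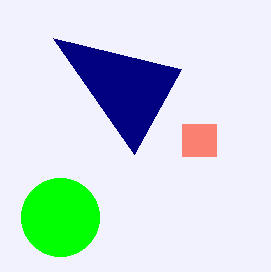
x0_1 = 53; y0_1 = 38; cy_2 = 217; r_2 = 39; x0_3 = 182; y0_3 = 124; x1_3 = 216; y1_3 = 156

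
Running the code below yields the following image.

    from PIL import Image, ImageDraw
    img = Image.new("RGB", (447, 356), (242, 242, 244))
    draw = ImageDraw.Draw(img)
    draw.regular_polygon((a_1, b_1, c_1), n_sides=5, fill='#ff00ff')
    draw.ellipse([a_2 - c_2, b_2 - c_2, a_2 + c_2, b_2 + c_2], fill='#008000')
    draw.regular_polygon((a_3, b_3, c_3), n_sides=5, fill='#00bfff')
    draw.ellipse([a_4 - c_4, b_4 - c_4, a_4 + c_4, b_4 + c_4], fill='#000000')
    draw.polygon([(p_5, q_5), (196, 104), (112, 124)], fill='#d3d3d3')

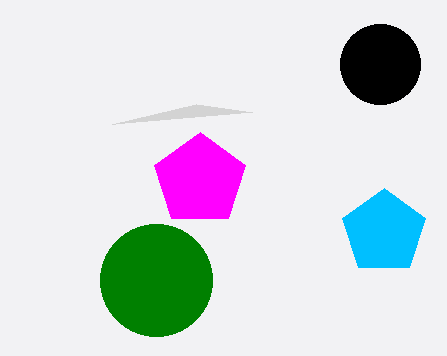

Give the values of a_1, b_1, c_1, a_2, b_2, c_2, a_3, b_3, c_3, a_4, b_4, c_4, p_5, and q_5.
a_1 = 200, b_1 = 180, c_1 = 48, a_2 = 156, b_2 = 280, c_2 = 56, a_3 = 384, b_3 = 232, c_3 = 44, a_4 = 380, b_4 = 64, c_4 = 40, p_5 = 252, q_5 = 112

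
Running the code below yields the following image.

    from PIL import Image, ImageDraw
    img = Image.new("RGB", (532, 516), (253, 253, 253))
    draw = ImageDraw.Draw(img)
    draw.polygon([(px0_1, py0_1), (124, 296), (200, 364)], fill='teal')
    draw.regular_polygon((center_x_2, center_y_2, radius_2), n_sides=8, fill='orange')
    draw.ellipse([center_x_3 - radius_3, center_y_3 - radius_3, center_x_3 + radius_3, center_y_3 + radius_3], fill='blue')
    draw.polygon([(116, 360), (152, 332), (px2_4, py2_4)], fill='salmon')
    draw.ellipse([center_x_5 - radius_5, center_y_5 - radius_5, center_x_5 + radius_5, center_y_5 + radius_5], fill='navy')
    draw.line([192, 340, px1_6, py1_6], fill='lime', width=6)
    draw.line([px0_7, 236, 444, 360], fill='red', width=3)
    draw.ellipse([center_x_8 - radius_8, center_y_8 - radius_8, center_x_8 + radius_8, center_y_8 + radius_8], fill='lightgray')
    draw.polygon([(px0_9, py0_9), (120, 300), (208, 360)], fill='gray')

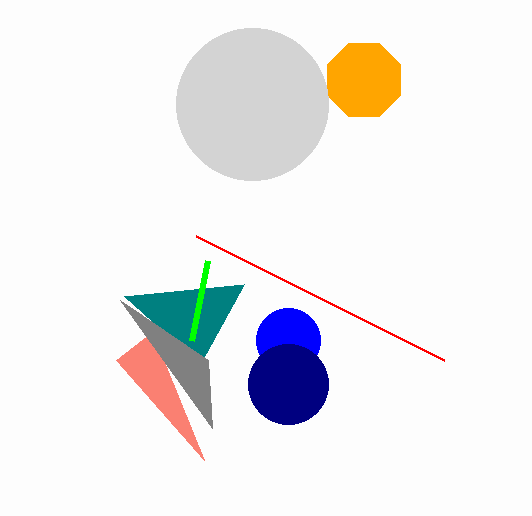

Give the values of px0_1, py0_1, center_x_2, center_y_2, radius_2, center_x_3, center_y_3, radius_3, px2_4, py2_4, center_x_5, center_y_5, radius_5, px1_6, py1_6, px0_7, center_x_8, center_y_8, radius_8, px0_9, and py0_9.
px0_1 = 244; py0_1 = 284; center_x_2 = 364; center_y_2 = 80; radius_2 = 40; center_x_3 = 288; center_y_3 = 340; radius_3 = 32; px2_4 = 204; py2_4 = 460; center_x_5 = 288; center_y_5 = 384; radius_5 = 40; px1_6 = 208; py1_6 = 260; px0_7 = 196; center_x_8 = 252; center_y_8 = 104; radius_8 = 76; px0_9 = 212; py0_9 = 428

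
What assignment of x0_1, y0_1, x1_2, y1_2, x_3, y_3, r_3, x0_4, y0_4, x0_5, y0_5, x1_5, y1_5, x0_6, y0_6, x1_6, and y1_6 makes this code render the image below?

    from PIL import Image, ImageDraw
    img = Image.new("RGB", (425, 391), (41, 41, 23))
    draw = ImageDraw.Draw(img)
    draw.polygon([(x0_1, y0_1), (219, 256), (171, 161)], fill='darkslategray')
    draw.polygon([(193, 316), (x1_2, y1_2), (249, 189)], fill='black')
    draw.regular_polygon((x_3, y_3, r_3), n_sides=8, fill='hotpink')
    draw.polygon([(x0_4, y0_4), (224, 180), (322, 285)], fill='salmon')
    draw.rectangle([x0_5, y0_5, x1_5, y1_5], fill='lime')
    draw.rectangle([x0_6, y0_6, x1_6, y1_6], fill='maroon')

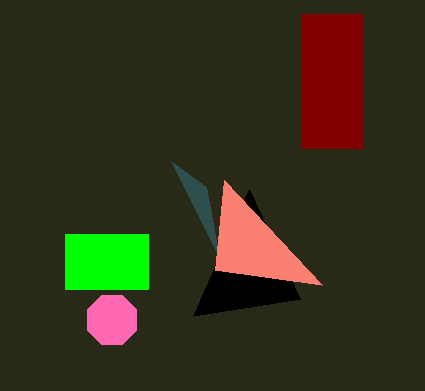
x0_1 = 206; y0_1 = 187; x1_2 = 300; y1_2 = 299; x_3 = 112; y_3 = 320; r_3 = 27; x0_4 = 215; y0_4 = 270; x0_5 = 65; y0_5 = 234; x1_5 = 148; y1_5 = 289; x0_6 = 302; y0_6 = 14; x1_6 = 362; y1_6 = 148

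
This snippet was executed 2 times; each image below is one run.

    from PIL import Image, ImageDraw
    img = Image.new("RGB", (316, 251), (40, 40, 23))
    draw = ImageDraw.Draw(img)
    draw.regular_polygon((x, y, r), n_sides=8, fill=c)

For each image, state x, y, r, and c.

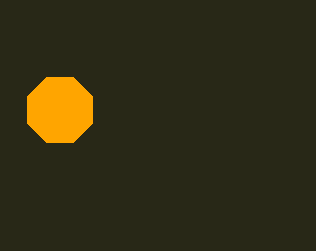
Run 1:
x = 60; y = 110; r = 35; c = 'orange'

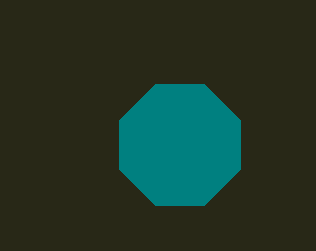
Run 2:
x = 180
y = 145
r = 65
c = 'teal'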